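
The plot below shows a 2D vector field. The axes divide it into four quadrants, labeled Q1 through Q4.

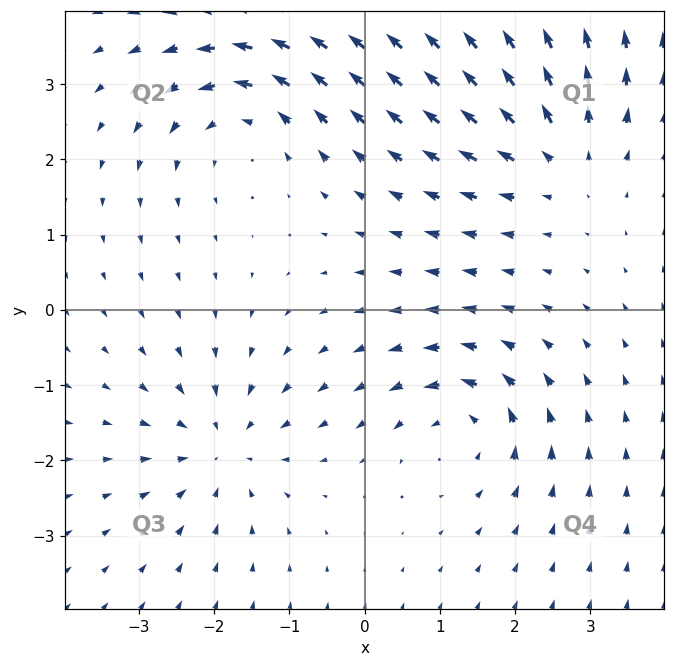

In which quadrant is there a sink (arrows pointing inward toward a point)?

The sink sits at approximately (-1.9, -1.8), which lies in quadrant Q3. The divergence there is about -4, negative as expected for a sink.

Q3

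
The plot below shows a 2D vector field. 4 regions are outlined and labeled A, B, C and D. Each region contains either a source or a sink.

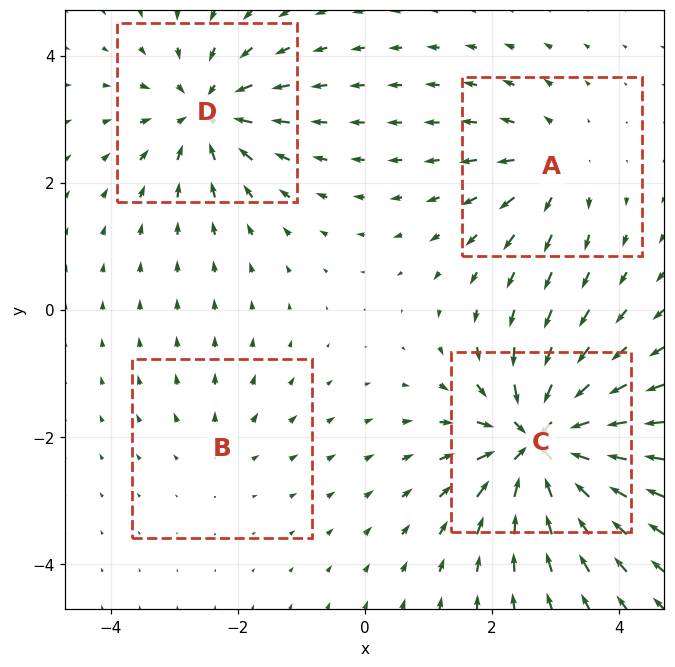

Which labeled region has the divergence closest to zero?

B

Divergence at each region's feature centre — A: about +4, B: about +2, C: about -9, D: about -6. Region B is closest to zero.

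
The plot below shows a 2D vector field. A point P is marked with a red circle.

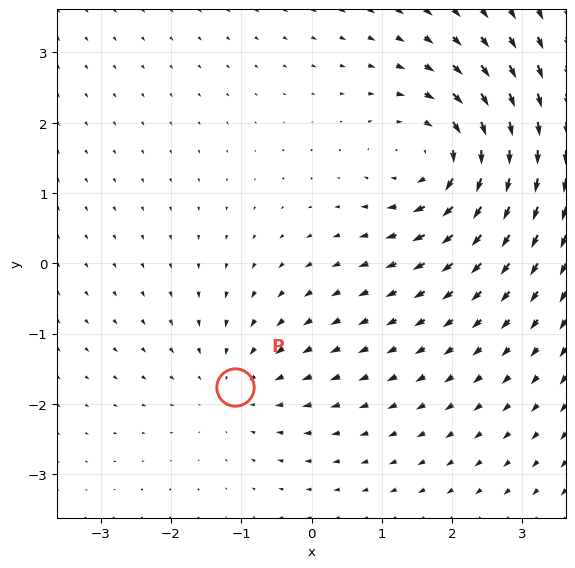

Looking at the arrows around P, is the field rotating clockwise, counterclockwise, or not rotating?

Near P at (-1.1, -1.8) the arrows show no circulation. The curl there is ≈0.

not rotating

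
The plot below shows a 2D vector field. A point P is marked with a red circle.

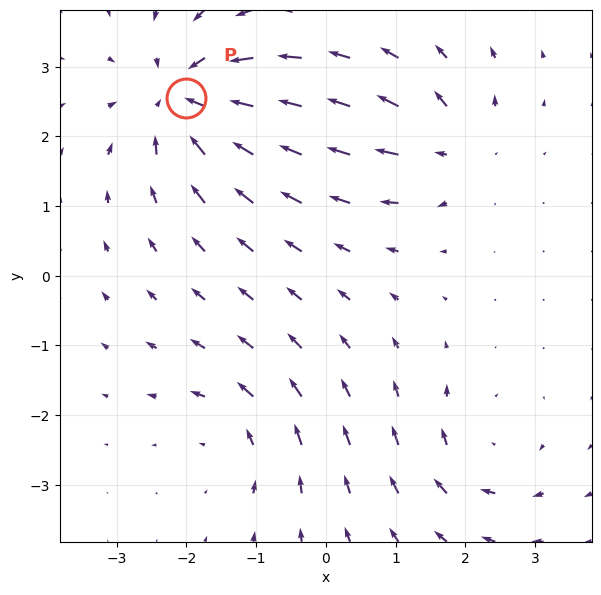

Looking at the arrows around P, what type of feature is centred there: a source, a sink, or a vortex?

sink

At P (-2.0, 2.5) the arrows converge inward. Divergence about -6, curl ≈0 — negative divergence with near-zero curl is a sink.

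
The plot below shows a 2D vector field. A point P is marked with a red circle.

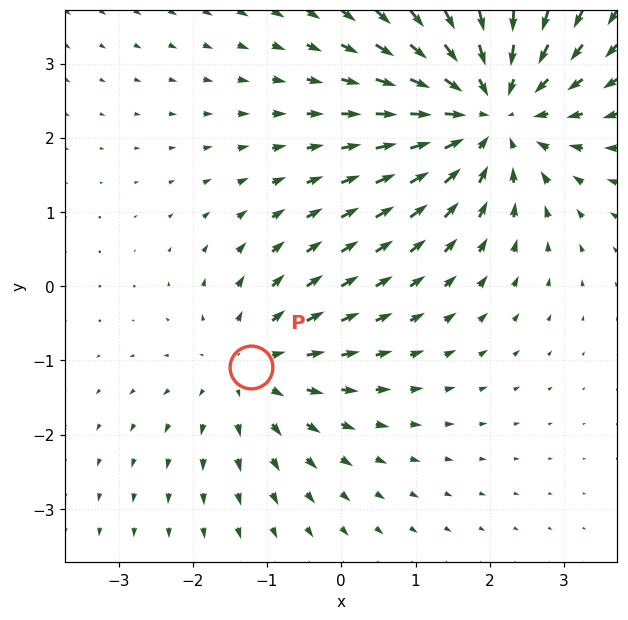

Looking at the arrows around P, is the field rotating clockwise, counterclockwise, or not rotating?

not rotating

Near P at (-1.2, -1.1) the arrows show no circulation. The curl there is ≈0.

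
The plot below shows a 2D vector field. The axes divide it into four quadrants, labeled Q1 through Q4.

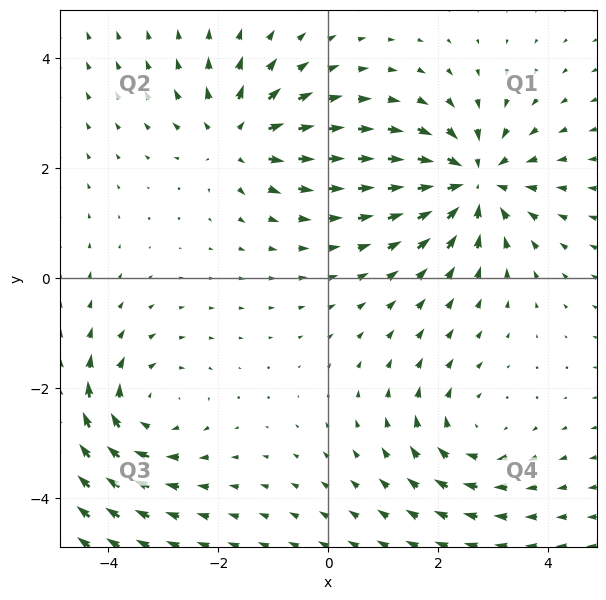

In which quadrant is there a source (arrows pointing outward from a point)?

Q2

The source sits at approximately (-1.6, 2.6), which lies in quadrant Q2. The divergence there is about +4, positive as expected for a source.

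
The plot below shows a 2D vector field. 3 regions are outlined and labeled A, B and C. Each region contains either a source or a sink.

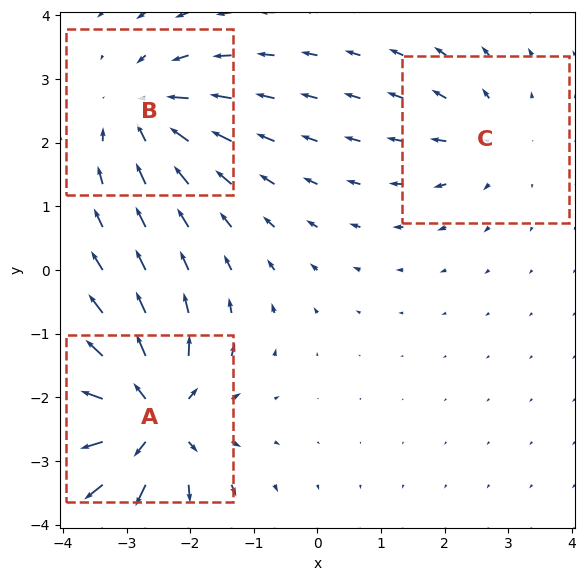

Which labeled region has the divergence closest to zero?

Divergence at each region's feature centre — A: about +6, B: about -4, C: about +2. Region C is closest to zero.

C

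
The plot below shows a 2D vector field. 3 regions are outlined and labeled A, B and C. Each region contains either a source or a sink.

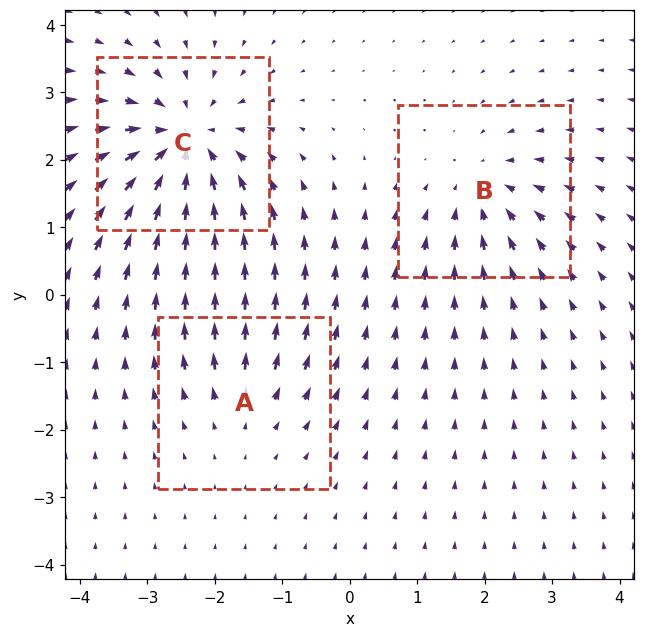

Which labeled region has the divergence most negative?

Divergence at each region's feature centre — A: about +2, B: about -3, C: about -5. Region C is most negative.

C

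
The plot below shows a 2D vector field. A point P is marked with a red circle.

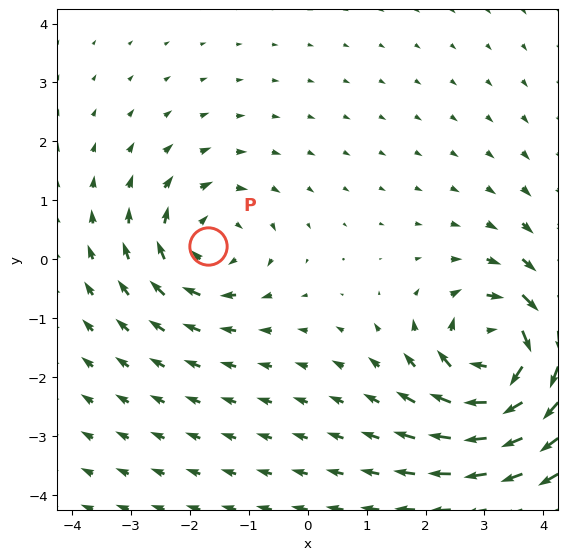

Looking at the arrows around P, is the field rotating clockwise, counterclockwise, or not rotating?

Near P at (-1.7, 0.2) the arrows circulate clockwise. The curl (z-component) there is about -3; negative curl means clockwise rotation.

clockwise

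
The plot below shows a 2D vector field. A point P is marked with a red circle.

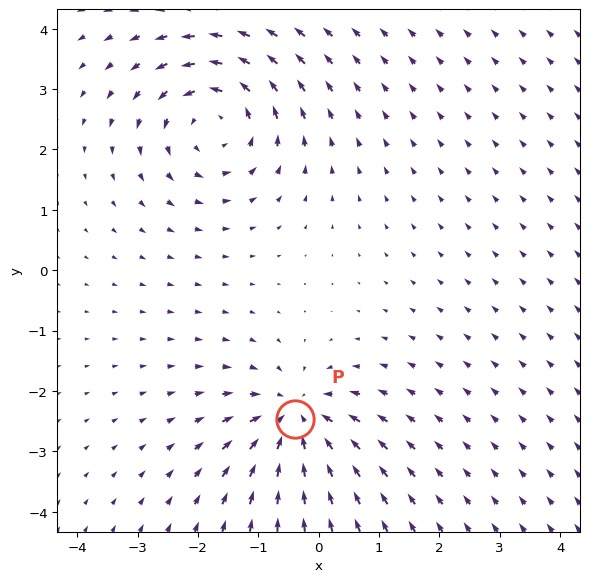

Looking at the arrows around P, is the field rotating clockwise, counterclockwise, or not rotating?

not rotating

Near P at (-0.4, -2.5) the arrows show no circulation. The curl there is ≈0.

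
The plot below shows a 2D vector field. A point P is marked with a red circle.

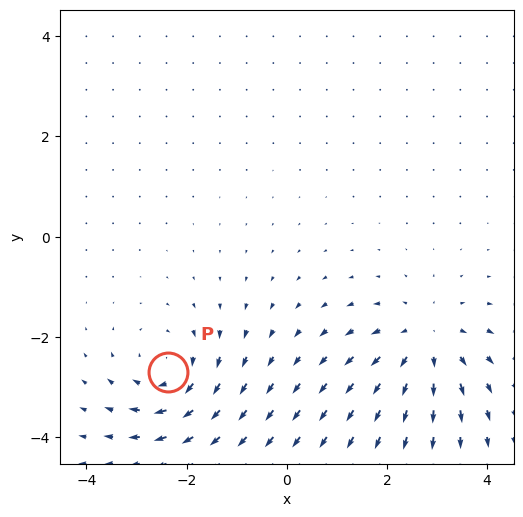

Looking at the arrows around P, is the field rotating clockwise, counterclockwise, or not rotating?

Near P at (-2.4, -2.7) the arrows circulate clockwise. The curl (z-component) there is about -5; negative curl means clockwise rotation.

clockwise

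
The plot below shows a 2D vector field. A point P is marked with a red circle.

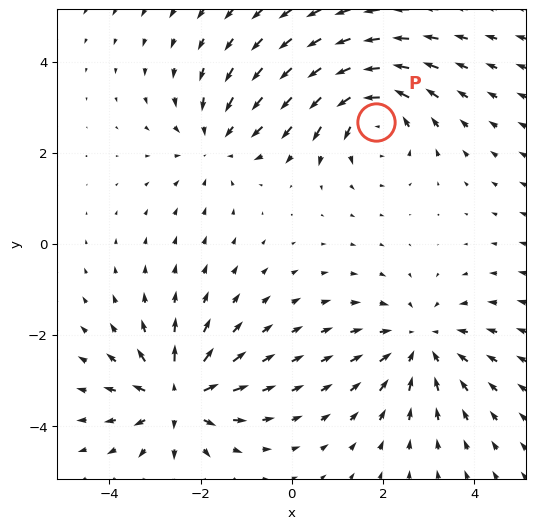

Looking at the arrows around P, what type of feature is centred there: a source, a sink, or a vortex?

vortex

At P (1.8, 2.7) the arrows circulate counterclockwise. Divergence ≈0, curl about +5 — near-zero divergence with nonzero curl is a vortex.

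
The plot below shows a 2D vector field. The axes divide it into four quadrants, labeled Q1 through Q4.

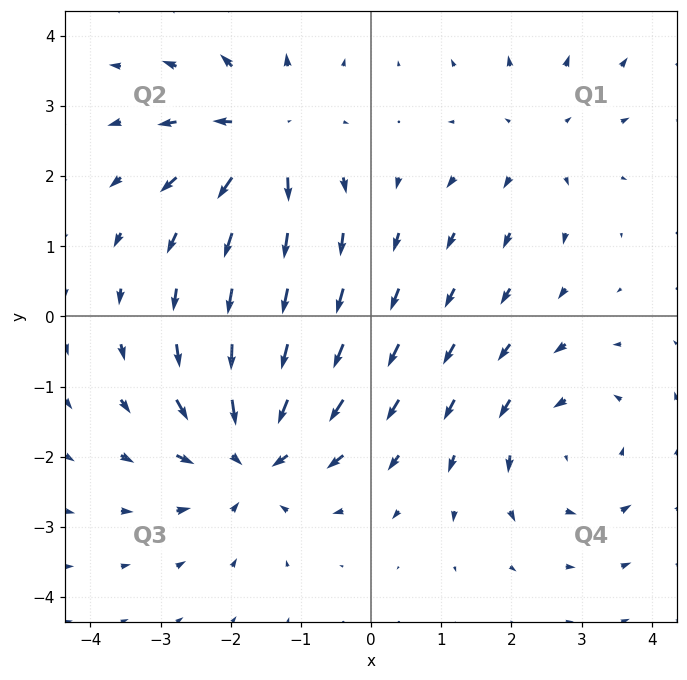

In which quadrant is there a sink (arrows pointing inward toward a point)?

Q3

The sink sits at approximately (-1.7, -2.0), which lies in quadrant Q3. The divergence there is about -5, negative as expected for a sink.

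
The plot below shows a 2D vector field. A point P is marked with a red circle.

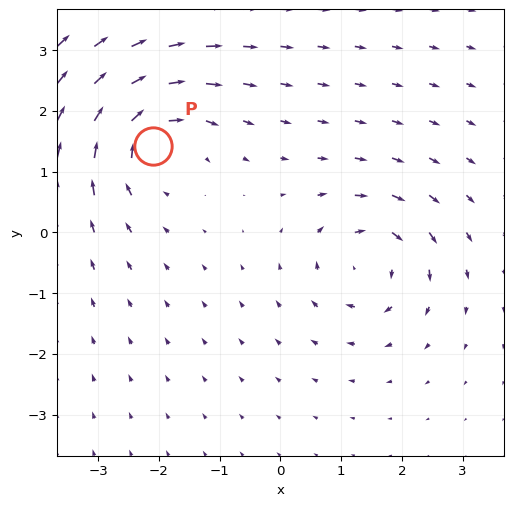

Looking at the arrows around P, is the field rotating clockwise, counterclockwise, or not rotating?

clockwise

Near P at (-2.1, 1.4) the arrows circulate clockwise. The curl (z-component) there is about -5; negative curl means clockwise rotation.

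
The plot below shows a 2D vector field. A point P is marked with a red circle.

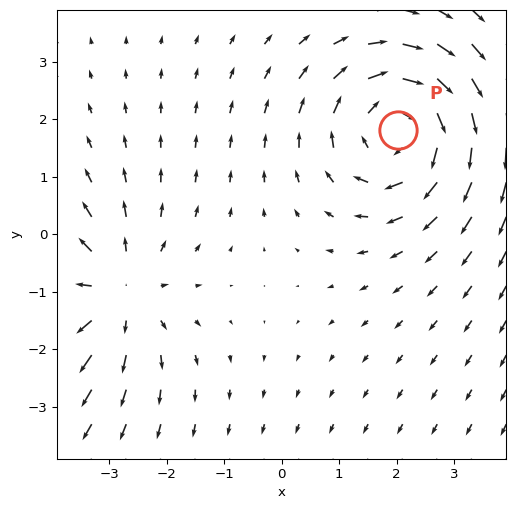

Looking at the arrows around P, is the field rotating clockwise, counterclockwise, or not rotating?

Near P at (2.0, 1.8) the arrows circulate clockwise. The curl (z-component) there is about -4; negative curl means clockwise rotation.

clockwise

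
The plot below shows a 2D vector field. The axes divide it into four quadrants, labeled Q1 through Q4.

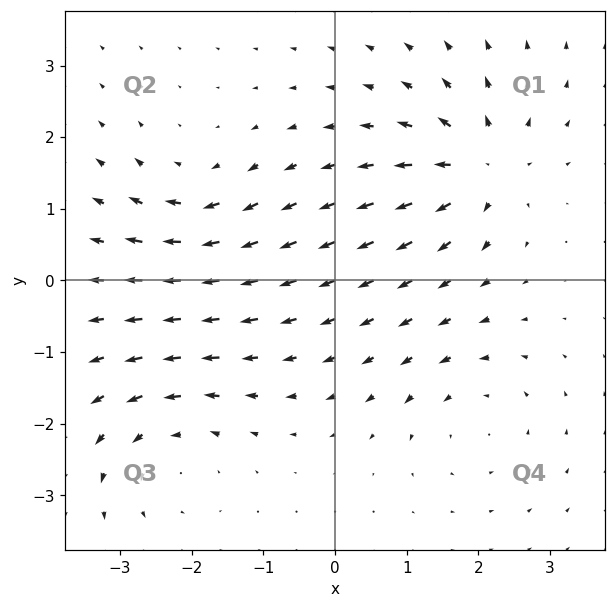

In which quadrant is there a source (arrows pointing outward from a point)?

The source sits at approximately (2.0, 1.6), which lies in quadrant Q1. The divergence there is about +7, positive as expected for a source.

Q1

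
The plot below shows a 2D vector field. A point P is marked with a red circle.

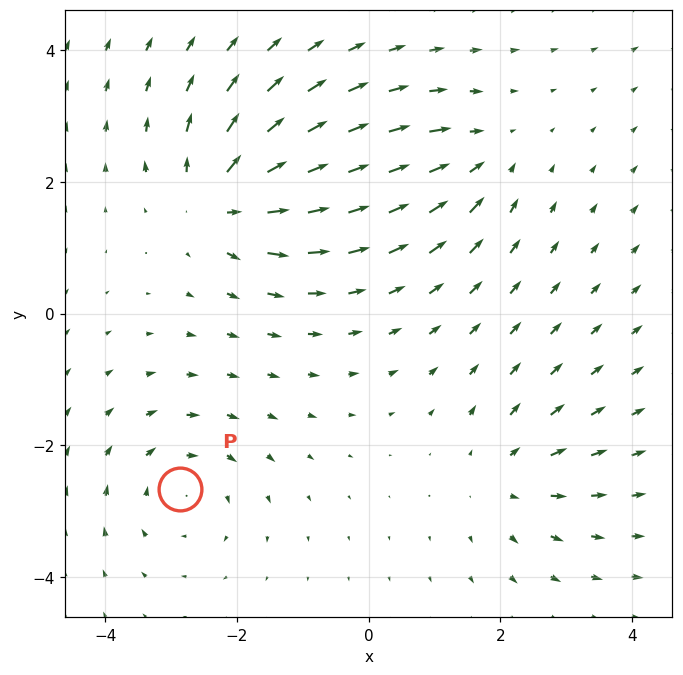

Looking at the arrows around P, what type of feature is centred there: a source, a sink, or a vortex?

At P (-2.9, -2.7) the arrows circulate clockwise. Divergence ≈0, curl about -3 — near-zero divergence with nonzero curl is a vortex.

vortex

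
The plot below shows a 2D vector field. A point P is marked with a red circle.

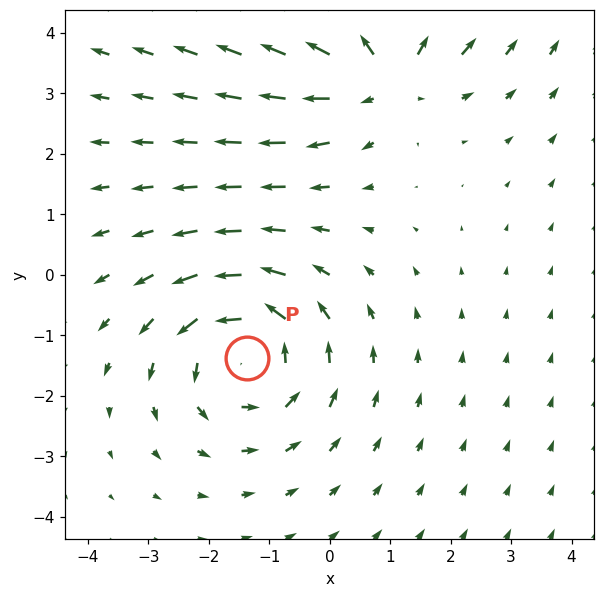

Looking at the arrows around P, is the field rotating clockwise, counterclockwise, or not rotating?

counterclockwise

Near P at (-1.4, -1.4) the arrows circulate counterclockwise. The curl (z-component) there is about +3; positive curl means counterclockwise rotation.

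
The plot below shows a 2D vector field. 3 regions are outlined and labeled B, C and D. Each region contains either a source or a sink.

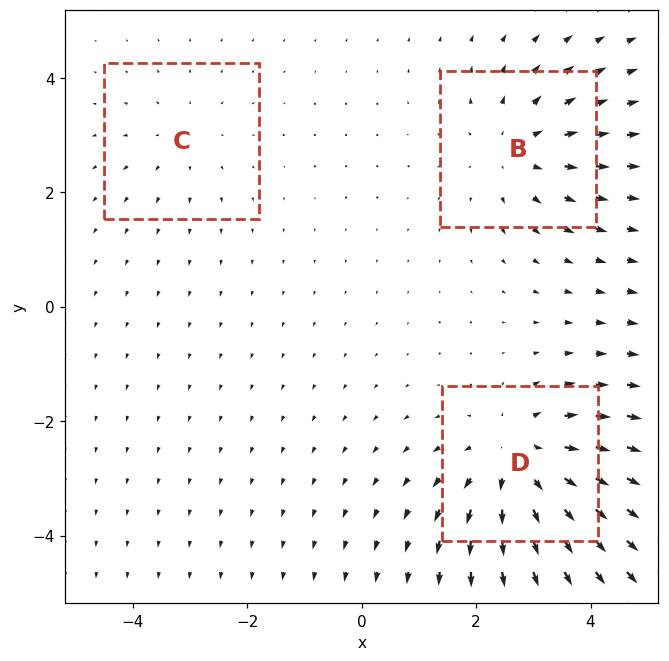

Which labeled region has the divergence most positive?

Divergence at each region's feature centre — B: about +3, C: about +2, D: about +4. Region D is most positive.

D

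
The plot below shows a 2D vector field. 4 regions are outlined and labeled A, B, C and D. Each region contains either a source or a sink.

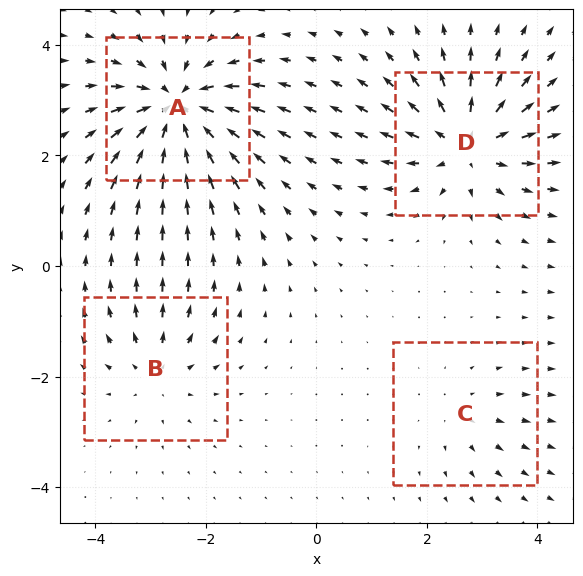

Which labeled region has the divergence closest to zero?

C

Divergence at each region's feature centre — A: about -8, B: about +4, C: about +2, D: about +6. Region C is closest to zero.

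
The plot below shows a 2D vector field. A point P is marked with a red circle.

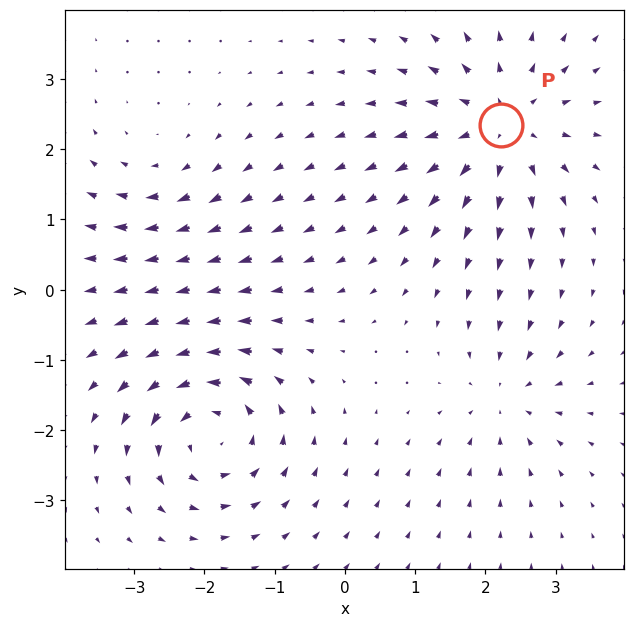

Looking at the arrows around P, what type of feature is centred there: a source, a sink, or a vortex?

At P (2.2, 2.3) the arrows spread outward. Divergence about +5, curl ≈0 — positive divergence with near-zero curl is a source.

source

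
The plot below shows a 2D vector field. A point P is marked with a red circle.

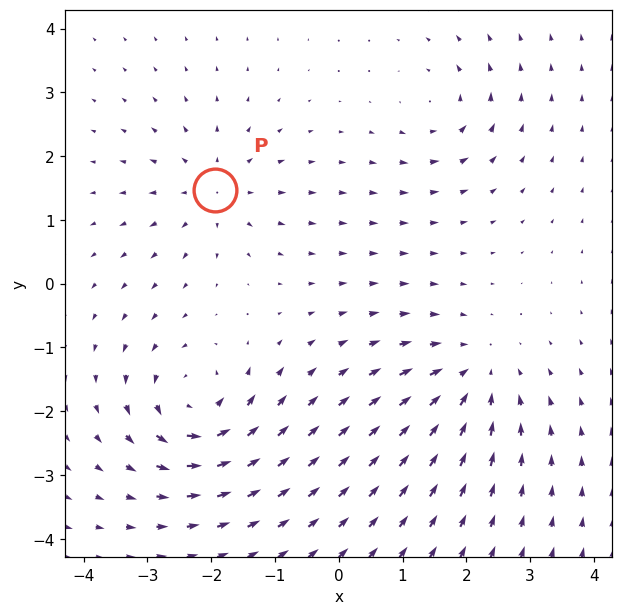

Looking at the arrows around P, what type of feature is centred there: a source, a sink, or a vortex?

At P (-1.9, 1.5) the arrows spread outward. Divergence about +4, curl ≈0 — positive divergence with near-zero curl is a source.

source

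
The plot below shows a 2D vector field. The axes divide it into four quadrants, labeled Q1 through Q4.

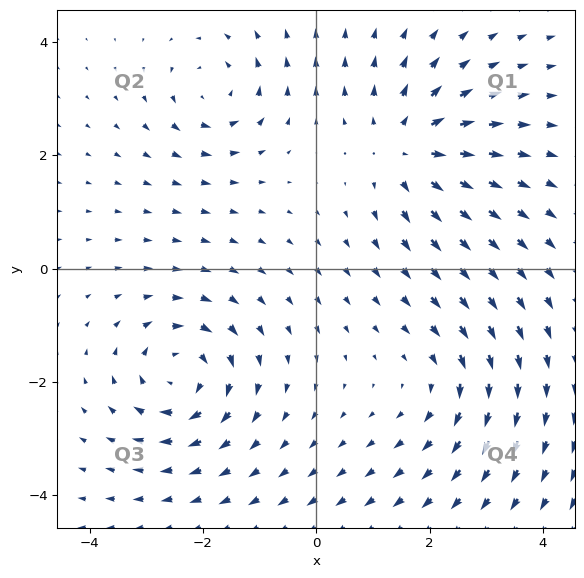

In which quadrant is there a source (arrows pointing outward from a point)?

The source sits at approximately (1.6, 2.1), which lies in quadrant Q1. The divergence there is about +4, positive as expected for a source.

Q1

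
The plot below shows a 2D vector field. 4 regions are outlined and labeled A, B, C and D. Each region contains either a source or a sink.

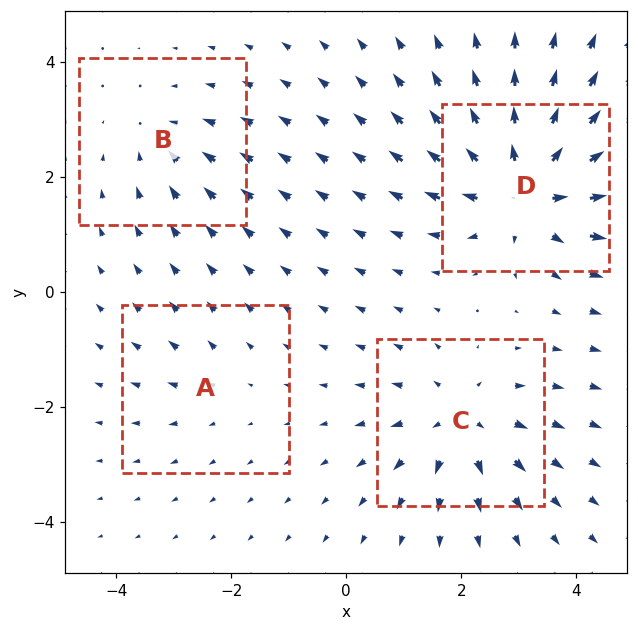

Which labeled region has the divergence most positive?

Divergence at each region's feature centre — A: about +2, B: about -3, C: about +5, D: about +7. Region D is most positive.

D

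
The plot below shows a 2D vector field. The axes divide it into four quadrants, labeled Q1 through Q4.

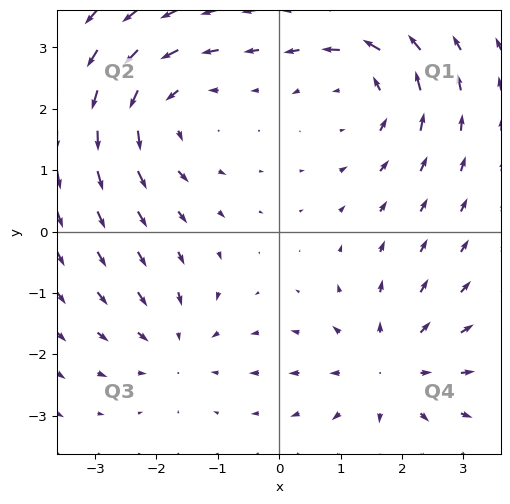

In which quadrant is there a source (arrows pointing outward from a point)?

The source sits at approximately (1.8, -2.3), which lies in quadrant Q4. The divergence there is about +4, positive as expected for a source.

Q4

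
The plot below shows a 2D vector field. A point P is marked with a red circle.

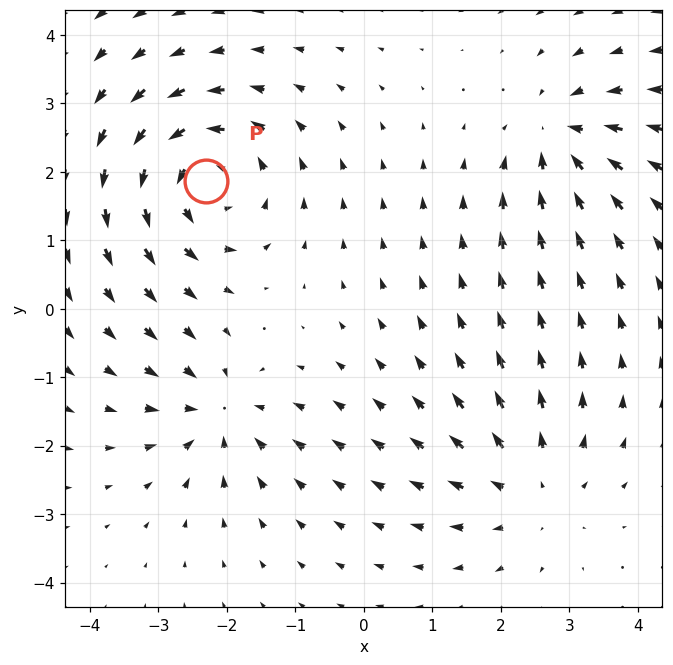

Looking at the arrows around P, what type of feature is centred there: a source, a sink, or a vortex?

vortex

At P (-2.3, 1.9) the arrows circulate counterclockwise. Divergence ≈0, curl about +4 — near-zero divergence with nonzero curl is a vortex.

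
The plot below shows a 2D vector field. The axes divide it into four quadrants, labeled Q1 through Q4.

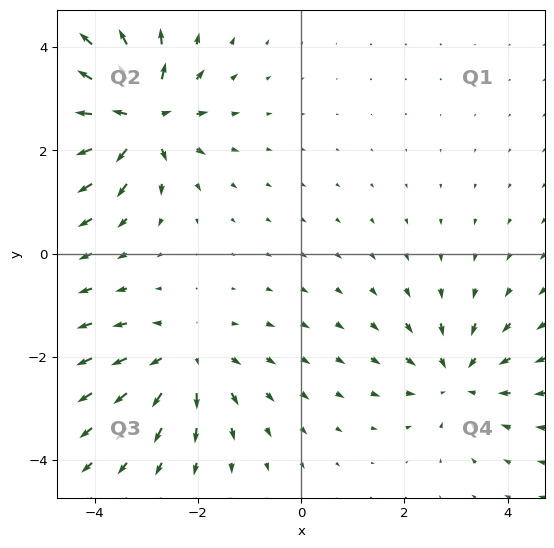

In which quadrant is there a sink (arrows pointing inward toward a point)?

The sink sits at approximately (3.0, -2.4), which lies in quadrant Q4. The divergence there is about -3, negative as expected for a sink.

Q4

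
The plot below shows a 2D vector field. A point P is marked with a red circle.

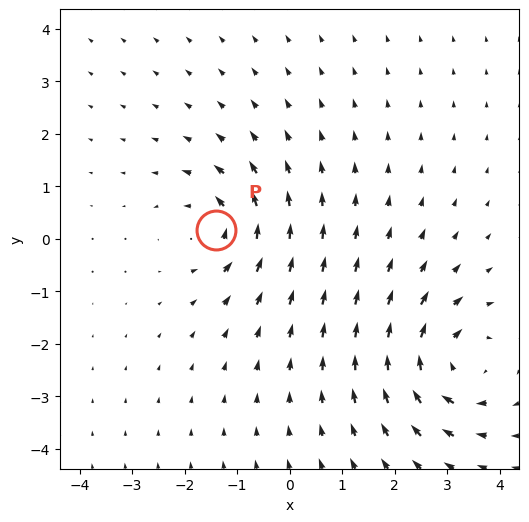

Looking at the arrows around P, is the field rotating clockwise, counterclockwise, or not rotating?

Near P at (-1.4, 0.2) the arrows circulate counterclockwise. The curl (z-component) there is about +5; positive curl means counterclockwise rotation.

counterclockwise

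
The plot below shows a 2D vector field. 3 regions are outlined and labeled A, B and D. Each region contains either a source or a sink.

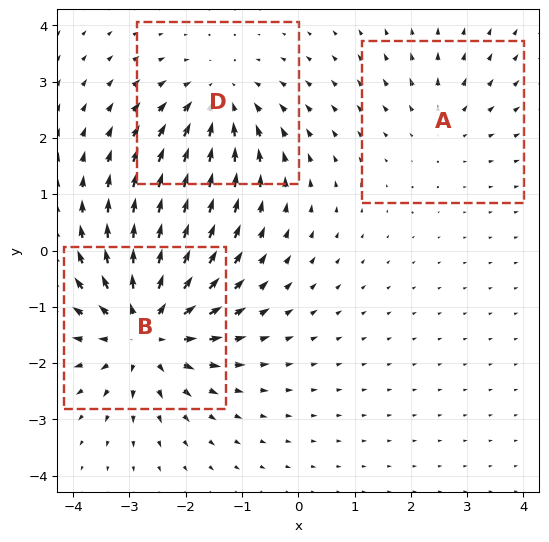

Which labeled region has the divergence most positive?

Divergence at each region's feature centre — A: about +2, B: about +5, D: about -3. Region B is most positive.

B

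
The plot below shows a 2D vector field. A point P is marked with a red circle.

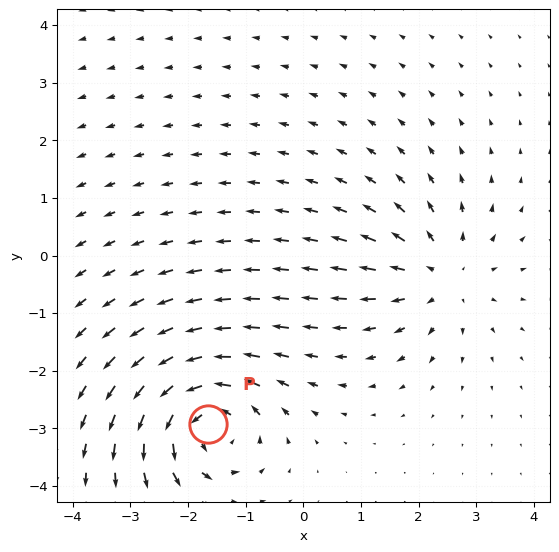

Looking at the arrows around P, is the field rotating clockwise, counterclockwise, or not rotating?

counterclockwise

Near P at (-1.7, -2.9) the arrows circulate counterclockwise. The curl (z-component) there is about +4; positive curl means counterclockwise rotation.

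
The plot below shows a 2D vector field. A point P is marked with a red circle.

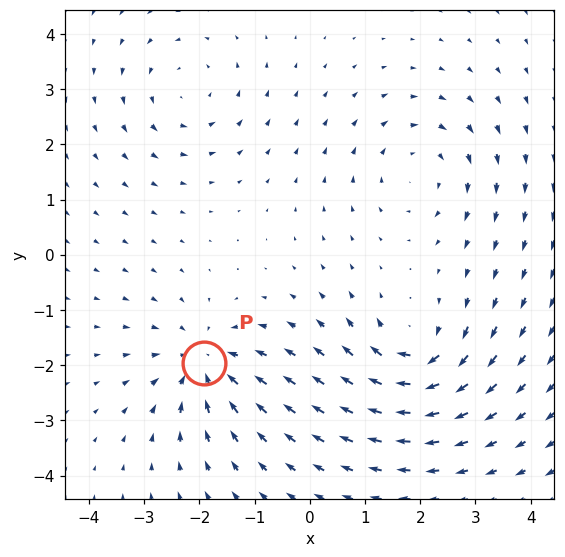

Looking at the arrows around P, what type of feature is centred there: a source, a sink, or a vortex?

At P (-1.9, -2.0) the arrows converge inward. Divergence about -6, curl ≈0 — negative divergence with near-zero curl is a sink.

sink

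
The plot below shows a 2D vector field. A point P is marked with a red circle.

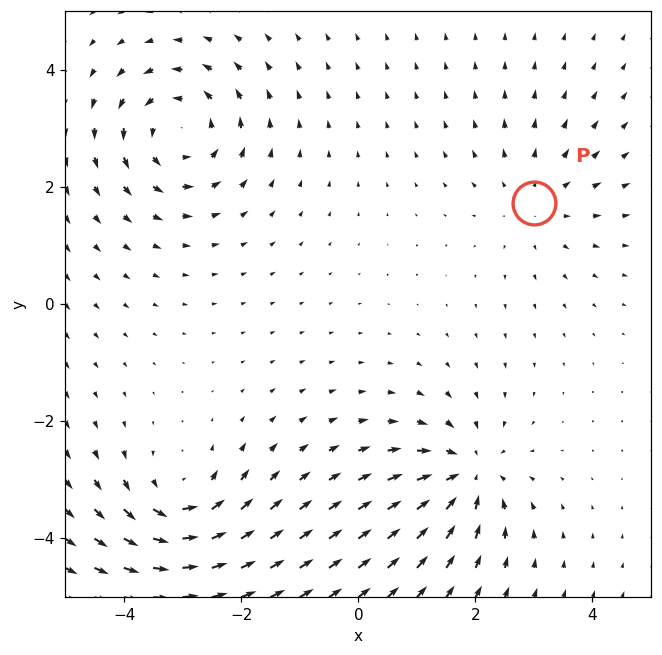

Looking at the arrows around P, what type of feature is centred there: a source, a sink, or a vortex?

source

At P (3.0, 1.7) the arrows spread outward. Divergence about +3, curl ≈0 — positive divergence with near-zero curl is a source.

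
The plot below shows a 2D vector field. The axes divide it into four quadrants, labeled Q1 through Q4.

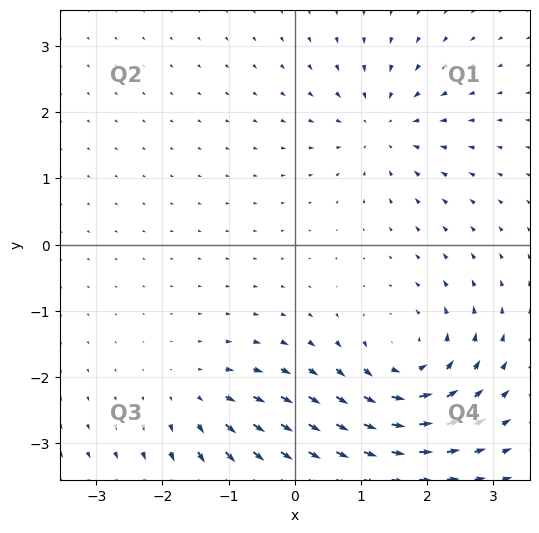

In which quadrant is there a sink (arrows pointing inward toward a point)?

The sink sits at approximately (1.3, 1.8), which lies in quadrant Q1. The divergence there is about -5, negative as expected for a sink.

Q1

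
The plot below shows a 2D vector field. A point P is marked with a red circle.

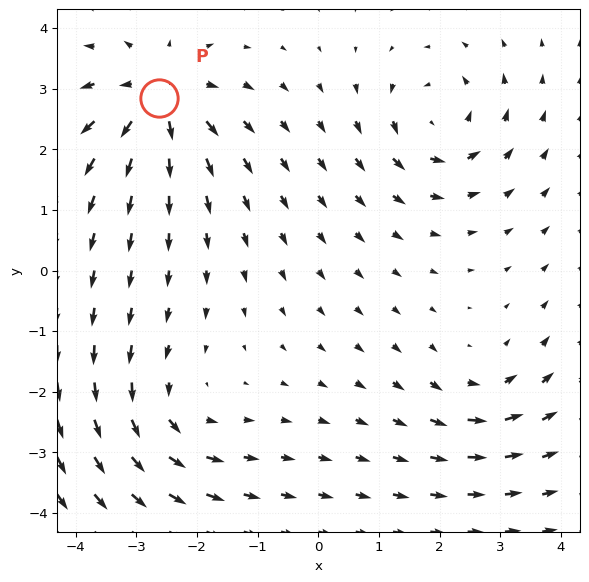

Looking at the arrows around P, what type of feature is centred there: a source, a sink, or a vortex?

source

At P (-2.6, 2.8) the arrows spread outward. Divergence about +6, curl ≈0 — positive divergence with near-zero curl is a source.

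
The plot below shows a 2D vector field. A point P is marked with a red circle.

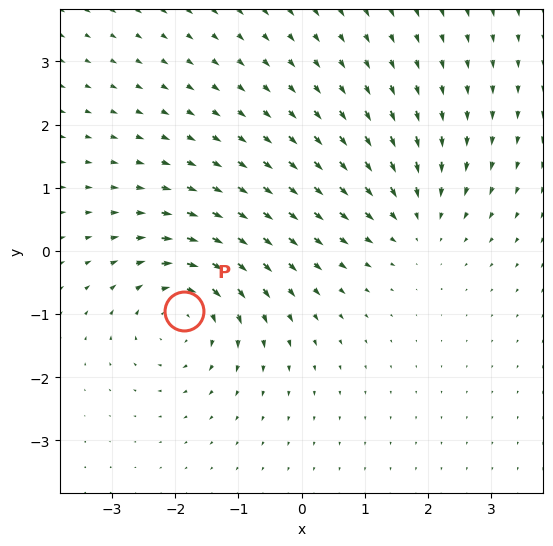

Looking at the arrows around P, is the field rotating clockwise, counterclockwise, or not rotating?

clockwise

Near P at (-1.9, -1.0) the arrows circulate clockwise. The curl (z-component) there is about -4; negative curl means clockwise rotation.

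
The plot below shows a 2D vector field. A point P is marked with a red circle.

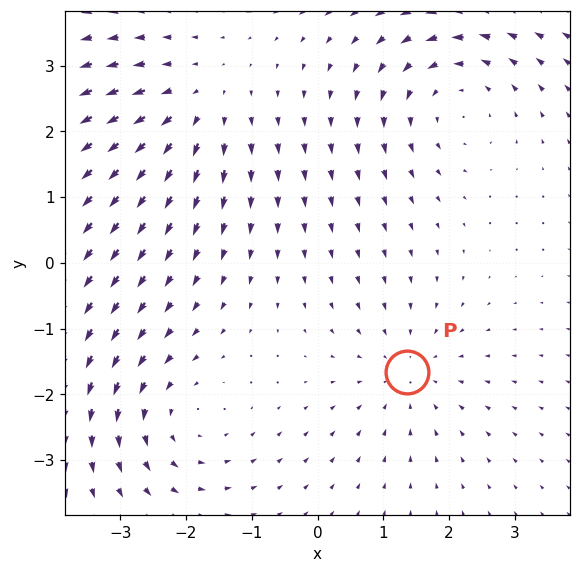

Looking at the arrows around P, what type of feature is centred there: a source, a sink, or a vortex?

sink

At P (1.4, -1.7) the arrows converge inward. Divergence about -3, curl ≈0 — negative divergence with near-zero curl is a sink.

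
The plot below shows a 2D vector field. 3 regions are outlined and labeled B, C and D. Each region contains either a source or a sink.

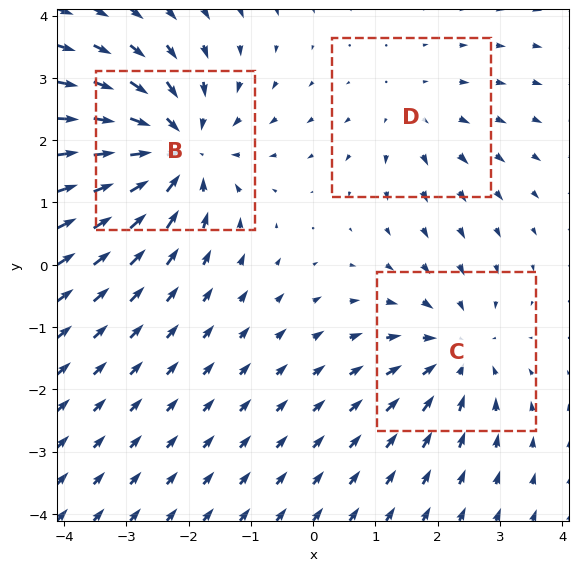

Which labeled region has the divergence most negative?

Divergence at each region's feature centre — B: about -4, C: about -3, D: about +2. Region B is most negative.

B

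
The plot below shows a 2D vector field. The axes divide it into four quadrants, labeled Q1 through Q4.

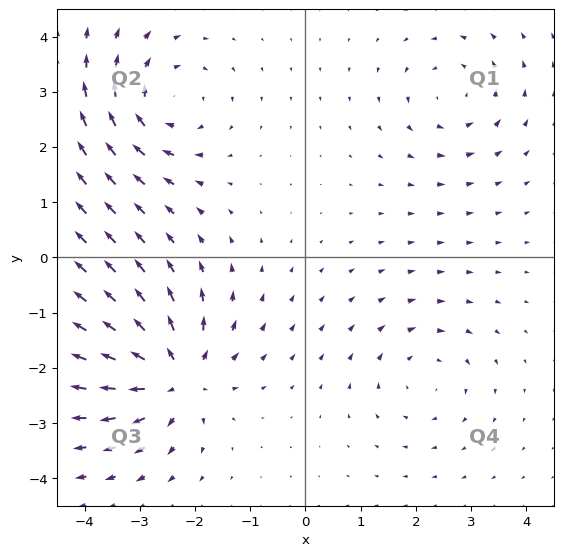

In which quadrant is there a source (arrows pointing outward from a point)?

Q3

The source sits at approximately (-2.4, -2.1), which lies in quadrant Q3. The divergence there is about +6, positive as expected for a source.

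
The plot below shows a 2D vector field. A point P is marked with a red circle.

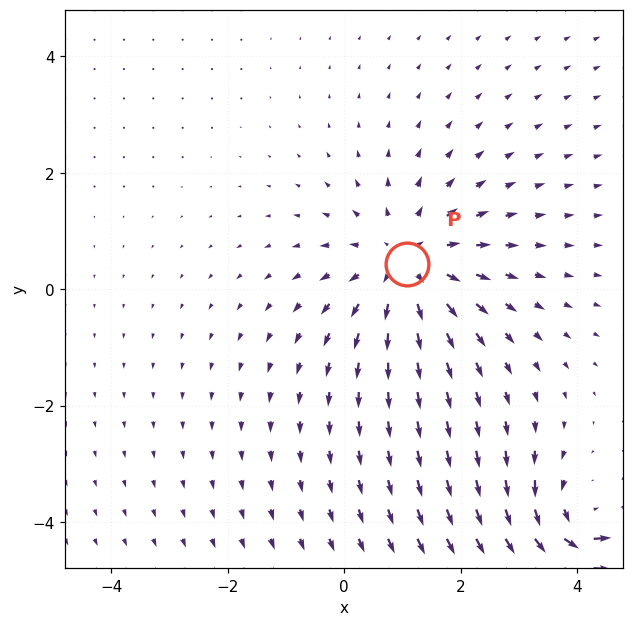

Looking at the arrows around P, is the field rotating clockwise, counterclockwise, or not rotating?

not rotating

Near P at (1.1, 0.4) the arrows show no circulation. The curl there is ≈0.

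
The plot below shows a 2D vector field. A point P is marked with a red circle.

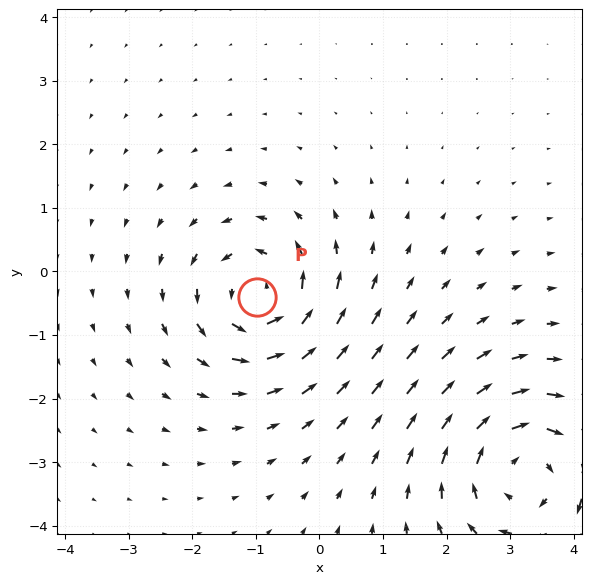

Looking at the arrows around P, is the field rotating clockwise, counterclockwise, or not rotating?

Near P at (-1.0, -0.4) the arrows circulate counterclockwise. The curl (z-component) there is about +5; positive curl means counterclockwise rotation.

counterclockwise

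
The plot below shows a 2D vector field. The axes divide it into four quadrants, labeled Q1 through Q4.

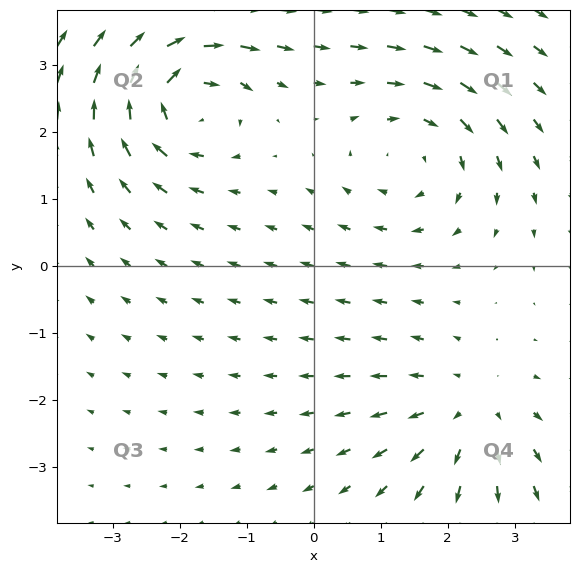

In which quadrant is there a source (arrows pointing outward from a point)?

The source sits at approximately (2.3, -2.2), which lies in quadrant Q4. The divergence there is about +2, positive as expected for a source.

Q4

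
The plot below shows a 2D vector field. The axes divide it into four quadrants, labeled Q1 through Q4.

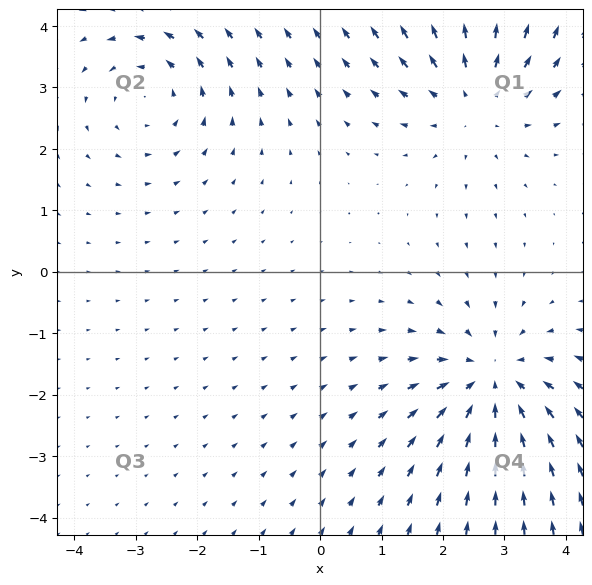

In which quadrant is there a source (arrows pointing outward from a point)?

The source sits at approximately (2.5, 2.8), which lies in quadrant Q1. The divergence there is about +3, positive as expected for a source.

Q1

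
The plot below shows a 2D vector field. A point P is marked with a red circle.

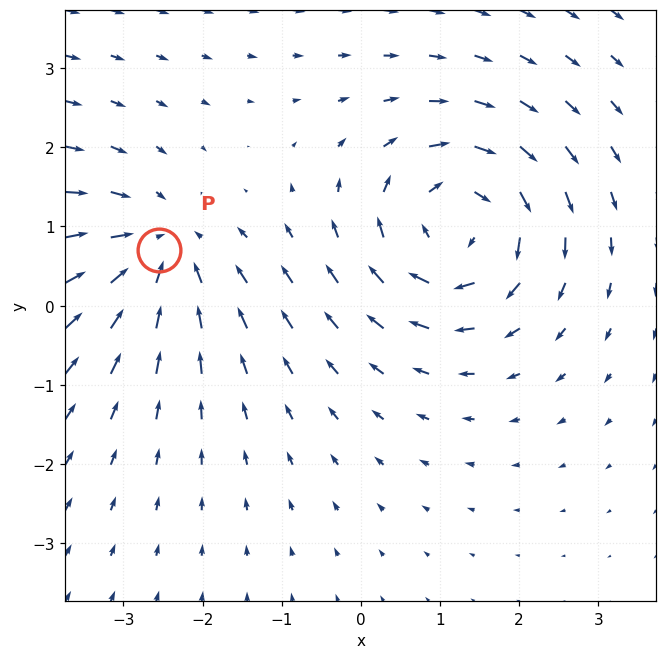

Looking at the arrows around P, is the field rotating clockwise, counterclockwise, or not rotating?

Near P at (-2.5, 0.7) the arrows show no circulation. The curl there is ≈0.

not rotating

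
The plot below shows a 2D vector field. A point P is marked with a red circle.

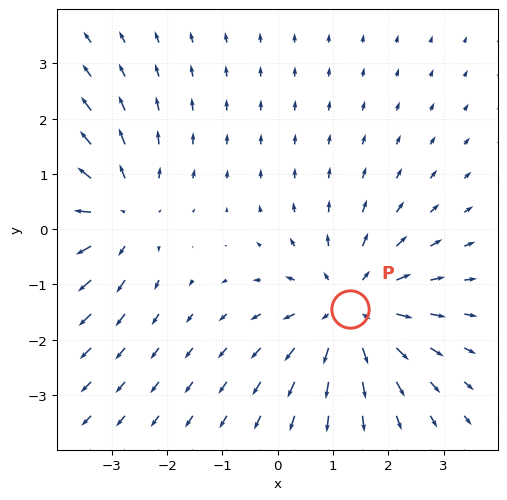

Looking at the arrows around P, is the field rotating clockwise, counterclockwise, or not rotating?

Near P at (1.3, -1.4) the arrows show no circulation. The curl there is ≈0.

not rotating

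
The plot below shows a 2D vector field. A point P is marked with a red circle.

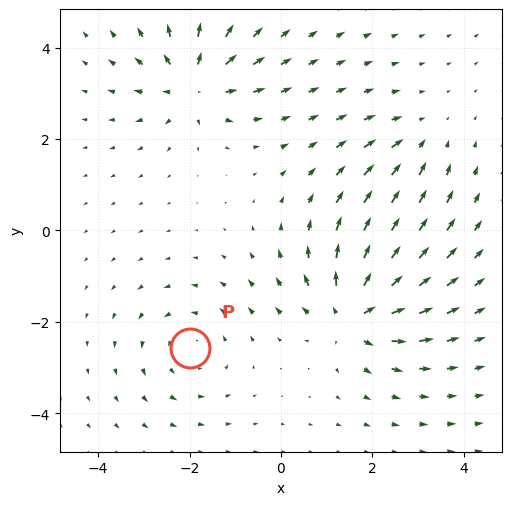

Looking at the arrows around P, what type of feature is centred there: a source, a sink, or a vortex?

vortex

At P (-2.0, -2.6) the arrows circulate counterclockwise. Divergence ≈0, curl about +3 — near-zero divergence with nonzero curl is a vortex.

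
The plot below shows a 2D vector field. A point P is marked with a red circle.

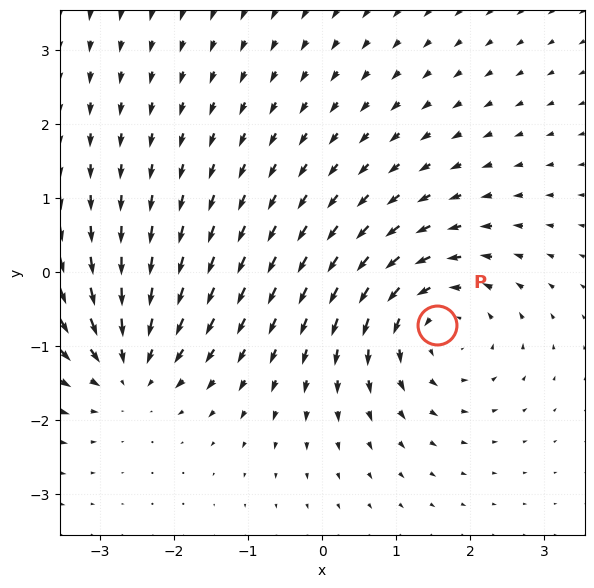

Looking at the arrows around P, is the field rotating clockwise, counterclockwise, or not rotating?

counterclockwise

Near P at (1.6, -0.7) the arrows circulate counterclockwise. The curl (z-component) there is about +5; positive curl means counterclockwise rotation.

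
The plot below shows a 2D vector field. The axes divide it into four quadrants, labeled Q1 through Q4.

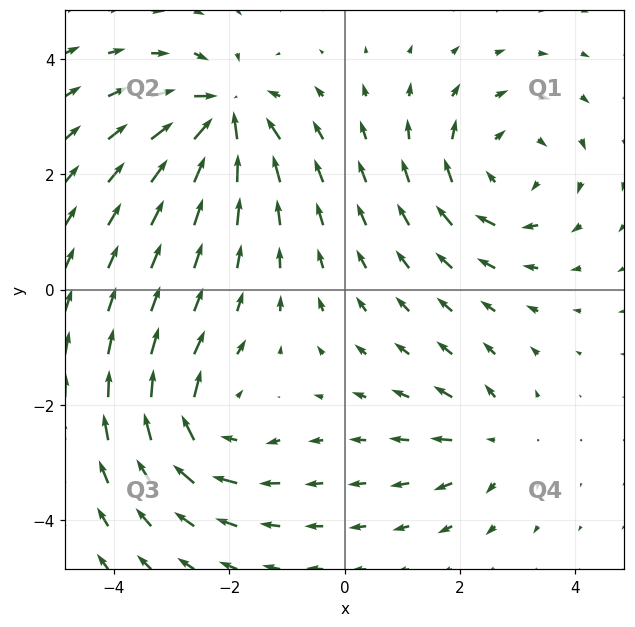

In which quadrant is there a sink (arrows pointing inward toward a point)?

Q2

The sink sits at approximately (-2.1, 3.0), which lies in quadrant Q2. The divergence there is about -6, negative as expected for a sink.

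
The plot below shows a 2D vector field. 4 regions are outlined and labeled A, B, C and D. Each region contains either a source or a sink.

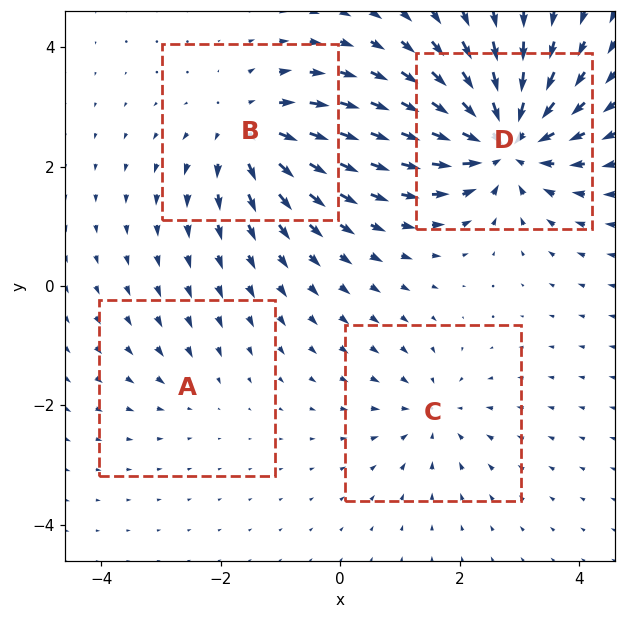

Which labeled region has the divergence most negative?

Divergence at each region's feature centre — A: about -2, B: about +5, C: about -3, D: about -8. Region D is most negative.

D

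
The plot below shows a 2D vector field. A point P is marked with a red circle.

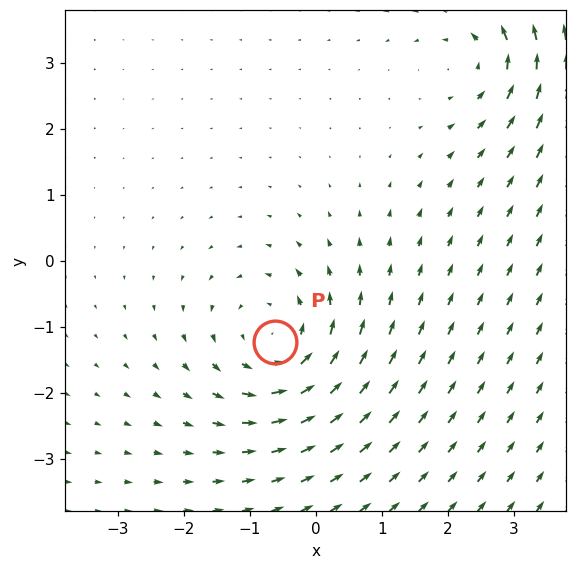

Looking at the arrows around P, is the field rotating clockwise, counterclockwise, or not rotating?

counterclockwise

Near P at (-0.6, -1.2) the arrows circulate counterclockwise. The curl (z-component) there is about +4; positive curl means counterclockwise rotation.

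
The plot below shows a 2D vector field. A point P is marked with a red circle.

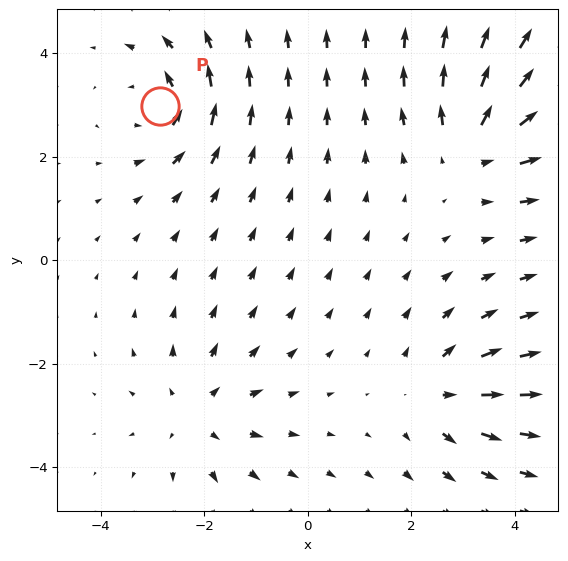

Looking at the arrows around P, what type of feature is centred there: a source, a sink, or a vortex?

At P (-2.9, 3.0) the arrows circulate counterclockwise. Divergence ≈0, curl about +4 — near-zero divergence with nonzero curl is a vortex.

vortex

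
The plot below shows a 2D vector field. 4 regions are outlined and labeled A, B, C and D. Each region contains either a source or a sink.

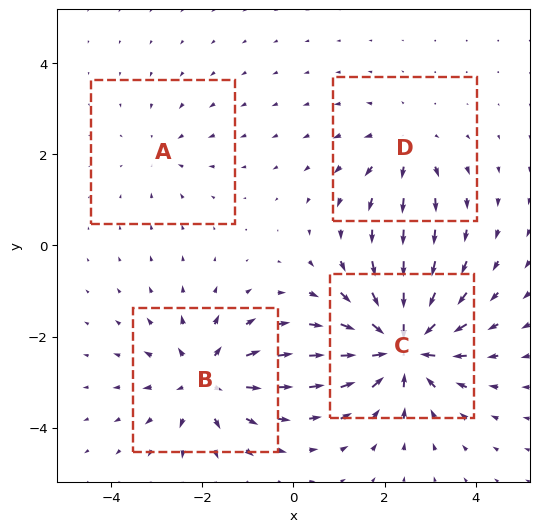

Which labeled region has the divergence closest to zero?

A

Divergence at each region's feature centre — A: about -2, B: about +5, C: about -7, D: about +3. Region A is closest to zero.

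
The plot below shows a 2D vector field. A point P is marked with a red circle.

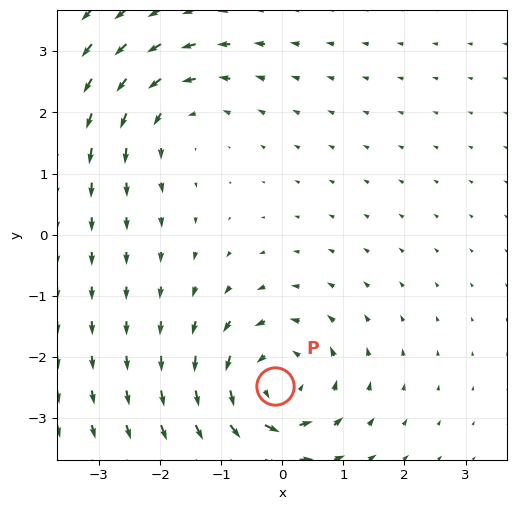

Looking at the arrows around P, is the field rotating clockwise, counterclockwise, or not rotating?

counterclockwise

Near P at (-0.1, -2.5) the arrows circulate counterclockwise. The curl (z-component) there is about +5; positive curl means counterclockwise rotation.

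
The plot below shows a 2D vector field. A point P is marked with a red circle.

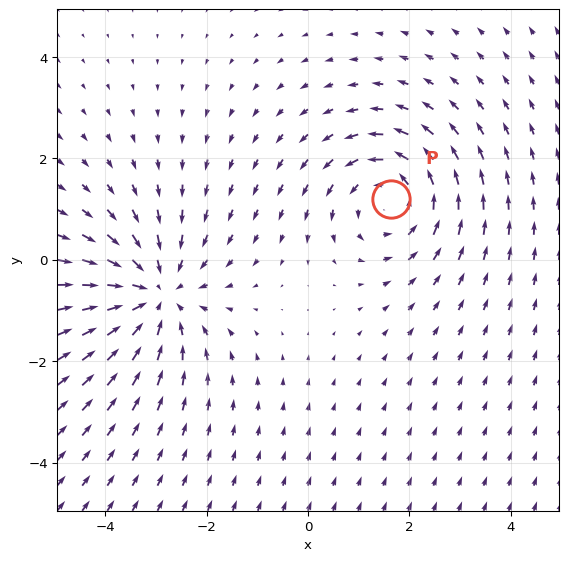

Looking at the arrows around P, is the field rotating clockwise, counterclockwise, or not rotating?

counterclockwise

Near P at (1.6, 1.2) the arrows circulate counterclockwise. The curl (z-component) there is about +3; positive curl means counterclockwise rotation.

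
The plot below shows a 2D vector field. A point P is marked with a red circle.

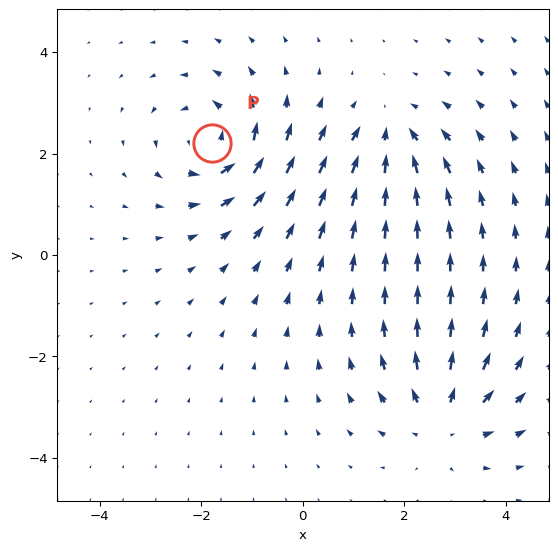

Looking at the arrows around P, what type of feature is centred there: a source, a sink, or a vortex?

vortex

At P (-1.8, 2.2) the arrows circulate counterclockwise. Divergence ≈0, curl about +5 — near-zero divergence with nonzero curl is a vortex.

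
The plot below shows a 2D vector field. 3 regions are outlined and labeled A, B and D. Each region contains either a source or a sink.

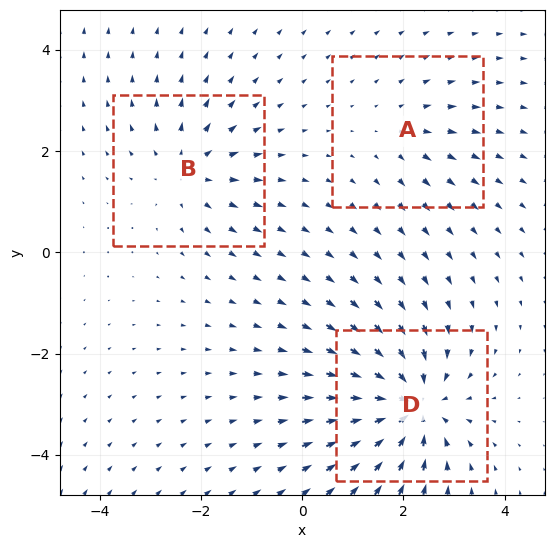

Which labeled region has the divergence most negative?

Divergence at each region's feature centre — A: about +2, B: about +3, D: about -6. Region D is most negative.

D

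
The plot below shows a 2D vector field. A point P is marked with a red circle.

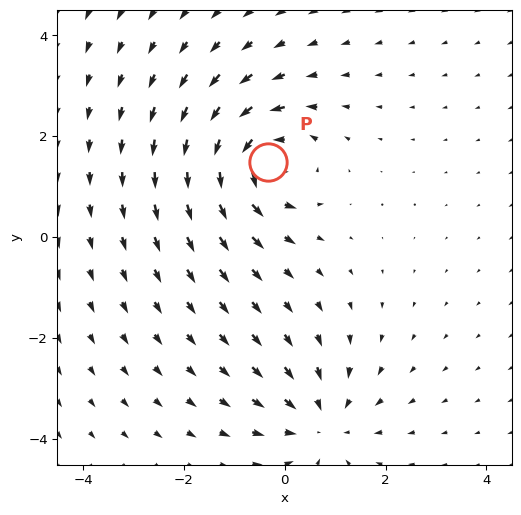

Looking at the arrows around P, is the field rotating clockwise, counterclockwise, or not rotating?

Near P at (-0.3, 1.5) the arrows circulate counterclockwise. The curl (z-component) there is about +6; positive curl means counterclockwise rotation.

counterclockwise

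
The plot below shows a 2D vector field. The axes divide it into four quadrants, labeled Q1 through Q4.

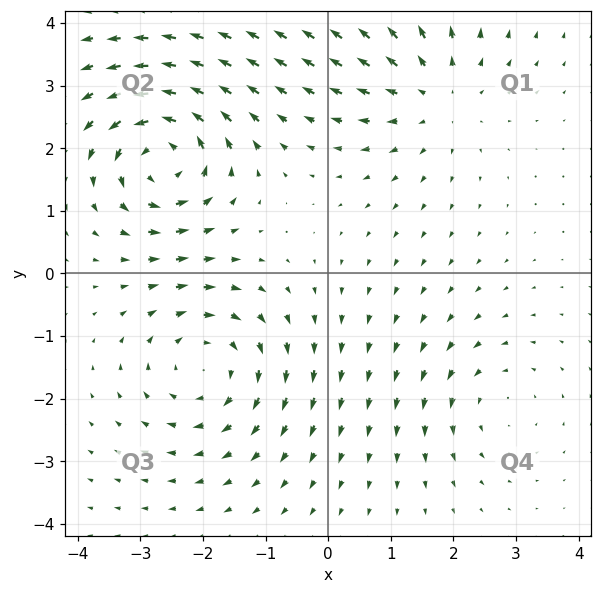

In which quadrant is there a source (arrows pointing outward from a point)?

Q1

The source sits at approximately (1.7, 2.9), which lies in quadrant Q1. The divergence there is about +3, positive as expected for a source.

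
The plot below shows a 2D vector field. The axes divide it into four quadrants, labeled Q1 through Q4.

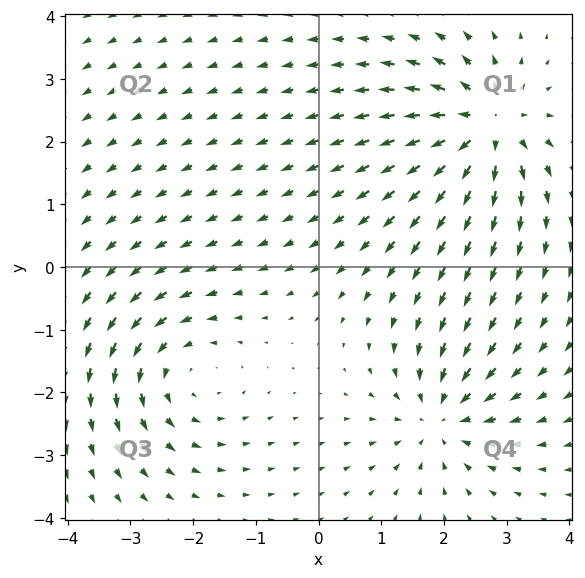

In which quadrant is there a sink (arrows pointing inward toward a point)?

The sink sits at approximately (2.0, -2.4), which lies in quadrant Q4. The divergence there is about -5, negative as expected for a sink.

Q4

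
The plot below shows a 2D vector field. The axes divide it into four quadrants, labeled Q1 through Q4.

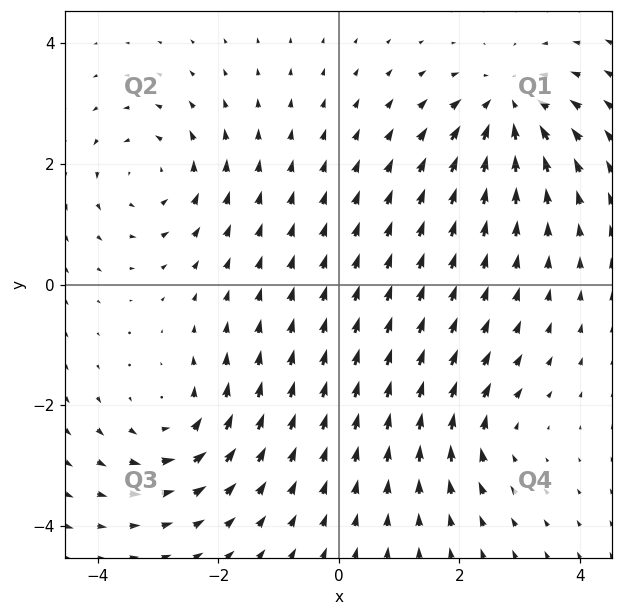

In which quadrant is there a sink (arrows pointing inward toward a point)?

Q1

The sink sits at approximately (2.8, 2.9), which lies in quadrant Q1. The divergence there is about -6, negative as expected for a sink.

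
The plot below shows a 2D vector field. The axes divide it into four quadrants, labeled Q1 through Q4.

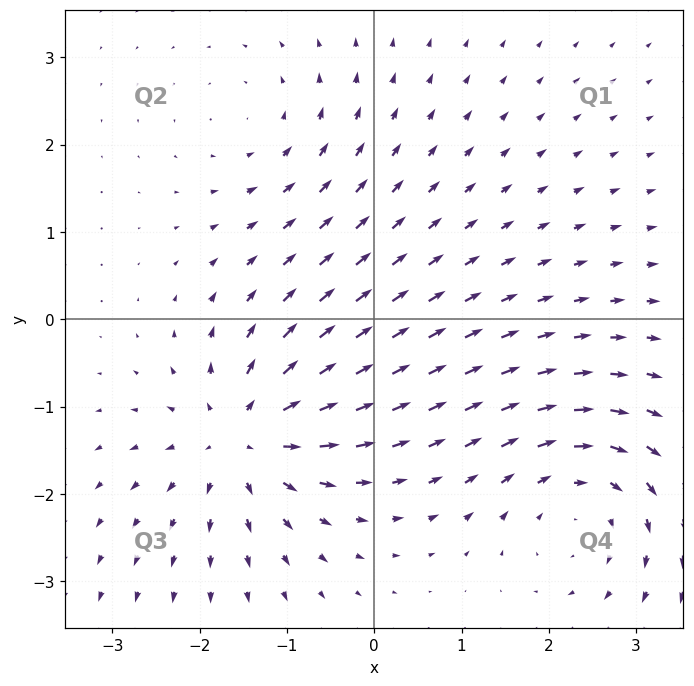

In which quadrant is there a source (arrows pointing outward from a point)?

The source sits at approximately (-1.5, -1.4), which lies in quadrant Q3. The divergence there is about +6, positive as expected for a source.

Q3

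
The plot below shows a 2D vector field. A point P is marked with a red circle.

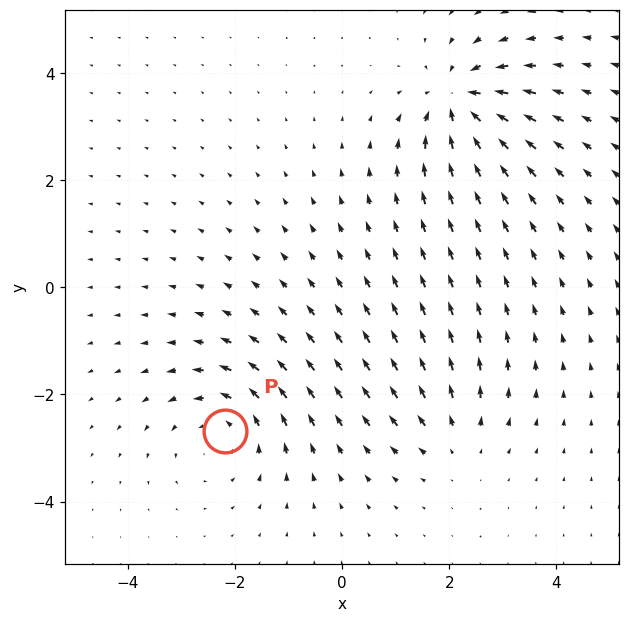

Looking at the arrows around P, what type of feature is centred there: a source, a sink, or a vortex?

At P (-2.2, -2.7) the arrows circulate counterclockwise. Divergence ≈0, curl about +4 — near-zero divergence with nonzero curl is a vortex.

vortex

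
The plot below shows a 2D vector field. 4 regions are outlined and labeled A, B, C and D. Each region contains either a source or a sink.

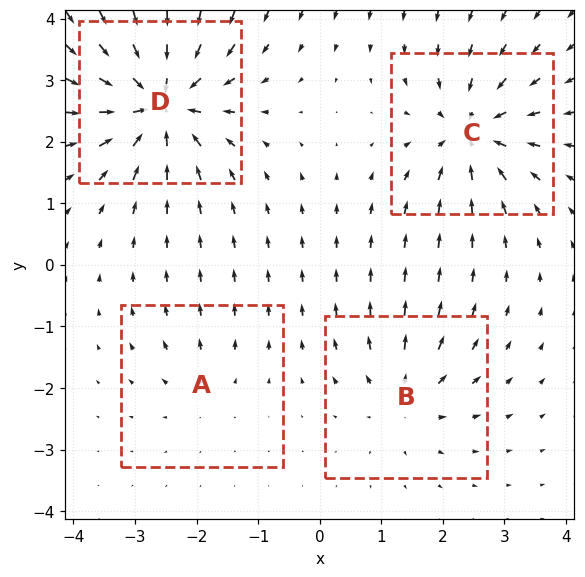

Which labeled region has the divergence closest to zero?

Divergence at each region's feature centre — A: about +2, B: about +4, C: about -6, D: about -8. Region A is closest to zero.

A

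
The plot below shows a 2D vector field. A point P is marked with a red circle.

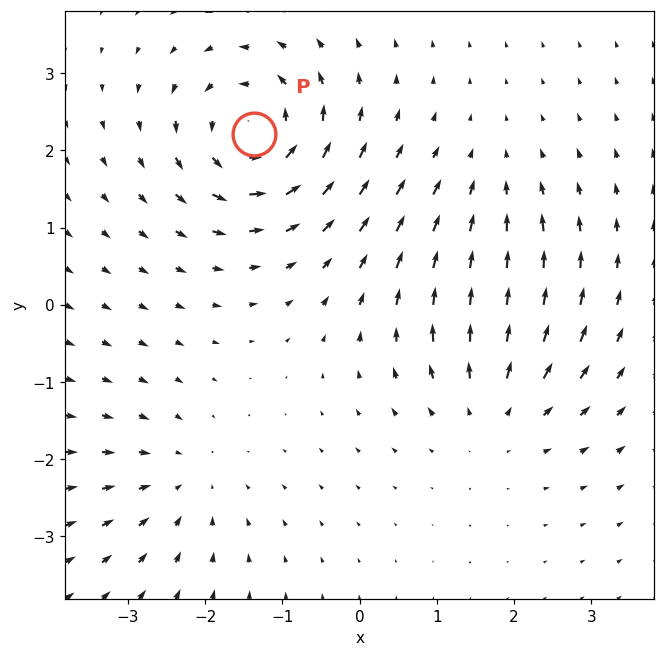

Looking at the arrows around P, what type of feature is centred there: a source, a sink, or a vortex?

vortex

At P (-1.4, 2.2) the arrows circulate counterclockwise. Divergence ≈0, curl about +7 — near-zero divergence with nonzero curl is a vortex.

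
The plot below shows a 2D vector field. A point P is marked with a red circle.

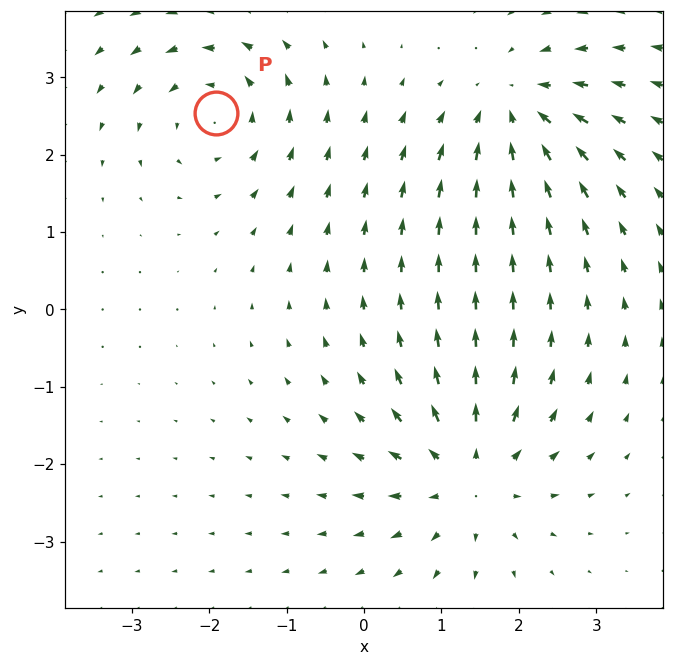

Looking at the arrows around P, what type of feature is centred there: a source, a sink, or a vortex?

vortex

At P (-1.9, 2.5) the arrows circulate counterclockwise. Divergence ≈0, curl about +4 — near-zero divergence with nonzero curl is a vortex.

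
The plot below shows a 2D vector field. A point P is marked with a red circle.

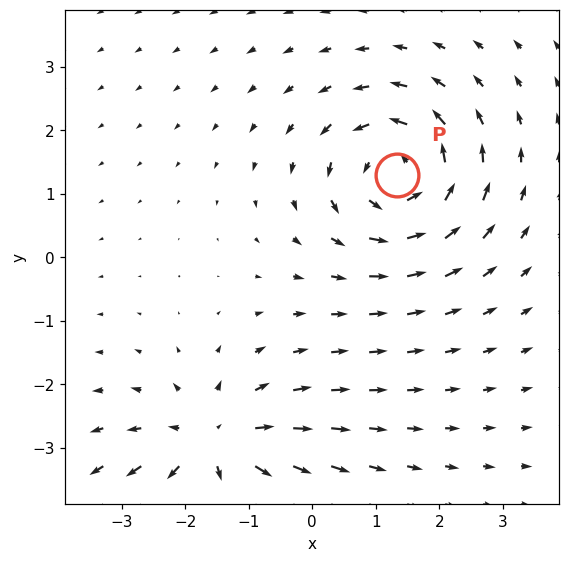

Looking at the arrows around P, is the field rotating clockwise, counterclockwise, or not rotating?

counterclockwise

Near P at (1.3, 1.3) the arrows circulate counterclockwise. The curl (z-component) there is about +5; positive curl means counterclockwise rotation.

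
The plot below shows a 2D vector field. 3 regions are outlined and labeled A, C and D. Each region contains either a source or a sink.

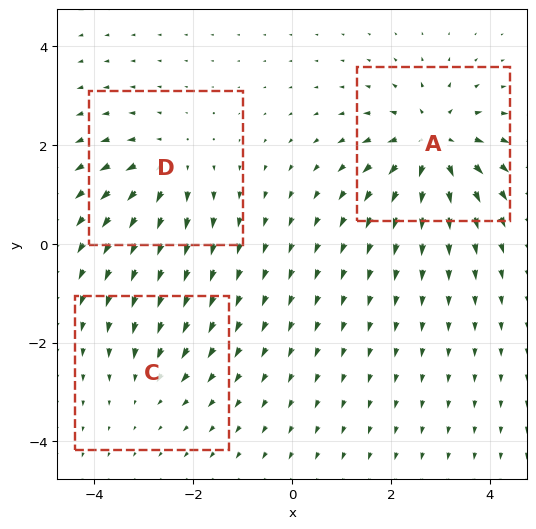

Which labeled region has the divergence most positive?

A

Divergence at each region's feature centre — A: about +6, C: about -2, D: about +4. Region A is most positive.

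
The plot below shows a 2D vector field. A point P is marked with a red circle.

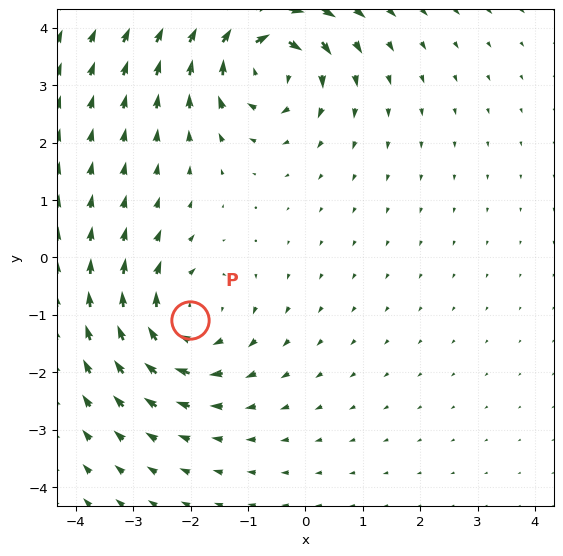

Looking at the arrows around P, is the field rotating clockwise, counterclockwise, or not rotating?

clockwise

Near P at (-2.0, -1.1) the arrows circulate clockwise. The curl (z-component) there is about -4; negative curl means clockwise rotation.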